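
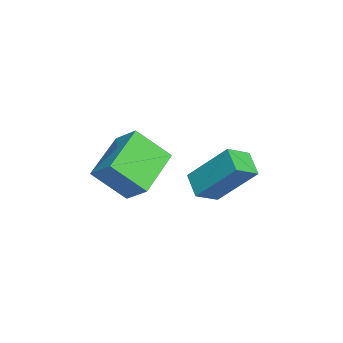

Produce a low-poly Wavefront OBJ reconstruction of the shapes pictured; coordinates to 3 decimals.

v 2.814 -1.225 -1.019
v 2.884 -2.389 0.105
v 1.091 -0.646 -0.313
v 1.161 -1.811 0.811
v 3.359 -0.489 -0.291
v 3.429 -1.654 0.833
v 1.636 0.089 0.415
v 1.706 -1.075 1.539
v 2.387 0.678 -0.034
v 2.658 1.99 1.437
v 1.809 1.328 -0.508
v 2.08 2.64 0.964
v 3.18 1.04 -0.504
v 3.451 2.352 0.968
v 2.602 1.69 -0.977
v 2.873 3.002 0.494
f 2 4 1
f 5 2 1
f 1 4 3
f 3 5 1
f 2 8 4
f 6 2 5
f 6 8 2
f 4 8 3
f 7 5 3
f 3 8 7
f 7 6 5
f 8 6 7
f 10 12 9
f 13 10 9
f 9 12 11
f 11 13 9
f 10 16 12
f 14 10 13
f 14 16 10
f 12 16 11
f 15 13 11
f 11 16 15
f 15 14 13
f 16 14 15



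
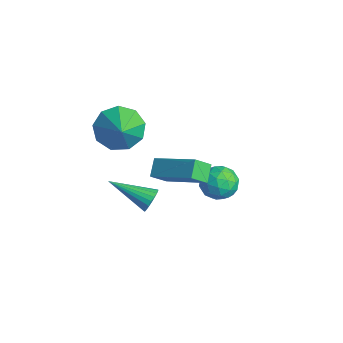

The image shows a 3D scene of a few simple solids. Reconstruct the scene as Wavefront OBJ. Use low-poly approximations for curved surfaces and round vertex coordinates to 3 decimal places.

v -0.174 -2.647 1.535
v 0.117 -2.644 2.024
v -1.426 -3.893 2.285
v -0.037 -2.468 2.058
v -0.216 -2.323 2.002
v -0.387 -2.234 1.864
v -0.522 -2.216 1.67
v -0.596 -2.272 1.452
v -0.597 -2.394 1.249
v -0.525 -2.559 1.094
v -0.393 -2.739 1.016
v -0.222 -2.903 1.028
v -0.043 -3.023 1.127
v 0.113 -3.078 1.297
v 0.22 -3.058 1.507
v 0.258 -2.967 1.723
v 0.222 -2.821 1.906
v -1.838 2.137 -0.592
v -1.252 1.675 -1.065
v -2.328 0.925 -0.015
v -1.742 0.463 -0.488
v -1.466 0.986 0.168
v -1.163 1.735 -0.189
v -2.417 0.865 -0.891
v -2.114 1.614 -1.248
v -1.61 0.889 -1.25
v -1.022 0.963 -0.595
v -2.558 1.637 -0.485
v -1.97 1.711 0.17
v -1.502 2.012 -0.88
v -2.078 0.588 -0.2
v -1.916 0.895 0.185
v -1.571 0.623 -0.093
v -1.45 2.048 -0.364
v -1.105 1.776 -0.642
v -1.231 1.371 0.083
v -2.475 0.824 -0.438
v -2.13 0.552 -0.716
v -2.009 1.977 -0.987
v -1.664 1.705 -1.265
v -2.349 1.229 -1.163
v -1.368 1.279 -1.266
v -1.656 0.566 -0.927
v -2.053 0.803 -1.164
v -1.875 1.243 -1.374
v -1.023 1.323 -0.881
v -1.311 0.61 -0.542
v -1.148 0.918 -0.156
v -0.97 1.358 -0.366
v -1.233 0.861 -0.99
v -2.269 1.99 -0.538
v -2.557 1.277 -0.199
v -2.61 1.242 -0.714
v -2.432 1.682 -0.924
v -1.924 2.034 -0.153
v -2.212 1.321 0.186
v -1.705 1.357 0.294
v -1.527 1.797 0.084
v -2.347 1.739 -0.09
v -0.305 -2.437 4.046
v 1.376 -1.559 4.994
v -0.314 -1.732 3.409
v 1.367 -0.854 4.357
v 0.213 -2.886 3.543
v 1.894 -2.008 4.491
v 0.204 -2.181 2.906
v 1.885 -1.303 3.854
v -4.08 -2.085 2.684
v -3.391 -1.989 1.845
v -2.88 -2.555 3.616
v -3.429 -1.345 2.219
v -3.771 -1.047 2.81
v -4.258 -1.235 3.343
v -4.661 -1.82 3.568
v -4.793 -2.529 3.379
v -4.591 -3.031 2.865
v -4.15 -3.089 2.267
v -3.676 -2.678 1.864
f 2 1 4
f 2 4 3
f 4 1 5
f 4 5 3
f 5 1 6
f 5 6 3
f 6 1 7
f 6 7 3
f 7 1 8
f 7 8 3
f 8 1 9
f 8 9 3
f 9 1 10
f 9 10 3
f 10 1 11
f 10 11 3
f 11 1 12
f 11 12 3
f 12 1 13
f 12 13 3
f 13 1 14
f 13 14 3
f 14 1 15
f 14 15 3
f 15 1 16
f 15 16 3
f 16 1 17
f 16 17 3
f 17 1 2
f 17 2 3
f 18 55 34
f 55 29 58
f 34 58 23
f 55 58 34
f 18 34 30
f 34 23 35
f 30 35 19
f 34 35 30
f 18 30 39
f 30 19 40
f 39 40 25
f 30 40 39
f 18 39 51
f 39 25 54
f 51 54 28
f 39 54 51
f 18 51 55
f 51 28 59
f 55 59 29
f 51 59 55
f 19 35 46
f 35 23 49
f 46 49 27
f 35 49 46
f 23 58 36
f 58 29 57
f 36 57 22
f 58 57 36
f 29 59 56
f 59 28 52
f 56 52 20
f 59 52 56
f 28 54 53
f 54 25 41
f 53 41 24
f 54 41 53
f 25 40 45
f 40 19 42
f 45 42 26
f 40 42 45
f 21 47 33
f 47 27 48
f 33 48 22
f 47 48 33
f 21 33 31
f 33 22 32
f 31 32 20
f 33 32 31
f 21 31 38
f 31 20 37
f 38 37 24
f 31 37 38
f 21 38 43
f 38 24 44
f 43 44 26
f 38 44 43
f 21 43 47
f 43 26 50
f 47 50 27
f 43 50 47
f 22 48 36
f 48 27 49
f 36 49 23
f 48 49 36
f 20 32 56
f 32 22 57
f 56 57 29
f 32 57 56
f 24 37 53
f 37 20 52
f 53 52 28
f 37 52 53
f 26 44 45
f 44 24 41
f 45 41 25
f 44 41 45
f 27 50 46
f 50 26 42
f 46 42 19
f 50 42 46
f 61 63 60
f 64 61 60
f 60 63 62
f 62 64 60
f 61 67 63
f 65 61 64
f 65 67 61
f 63 67 62
f 66 64 62
f 62 67 66
f 66 65 64
f 67 65 66
f 69 68 71
f 69 71 70
f 71 68 72
f 71 72 70
f 72 68 73
f 72 73 70
f 73 68 74
f 73 74 70
f 74 68 75
f 74 75 70
f 75 68 76
f 75 76 70
f 76 68 77
f 76 77 70
f 77 68 78
f 77 78 70
f 78 68 69
f 78 69 70



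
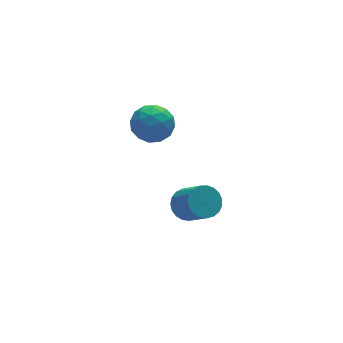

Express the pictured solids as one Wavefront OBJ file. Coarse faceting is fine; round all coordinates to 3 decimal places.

v 2.907 -2.444 -3.875
v 3.9 -2.374 -4.096
v 4.307 -3.767 -2.705
v 3.313 -3.836 -2.485
v 3.857 -2.082 -3.791
v 4.263 -3.475 -2.4
v 3.649 -1.853 -3.501
v 4.056 -3.246 -2.11
v 3.313 -1.726 -3.276
v 3.72 -3.119 -1.885
v 2.907 -1.723 -3.154
v 3.314 -3.116 -1.763
v 2.501 -1.844 -3.157
v 2.907 -3.237 -1.766
v 2.165 -2.07 -3.284
v 2.571 -3.462 -1.893
v 1.957 -2.359 -3.514
v 2.363 -3.752 -2.123
v 1.913 -2.664 -3.806
v 2.32 -4.057 -2.415
v 2.042 -2.93 -4.11
v 2.448 -4.323 -2.719
v 2.319 -3.112 -4.374
v 2.726 -4.505 -2.983
v 2.699 -3.179 -4.551
v 3.105 -4.572 -3.16
v 3.114 -3.118 -4.612
v 3.521 -4.511 -3.221
v 3.494 -2.941 -4.545
v 3.9 -4.334 -3.154
v 3.772 -2.678 -4.363
v 4.178 -4.071 -2.972
v 1.393 -0.496 2.727
v 2.076 -1.37 2.171
v 0.464 -1.91 3.809
v 1.147 -2.784 3.253
v 1.681 -1.988 4.04
v 2.255 -1.114 3.372
v 0.285 -2.166 2.608
v 0.859 -1.292 1.94
v 1.391 -2.402 2.097
v 2.253 -2.292 2.982
v 0.287 -0.988 2.998
v 1.149 -0.878 3.883
v 1.816 -0.809 2.354
v 0.724 -2.471 3.626
v 1.038 -2.003 4.089
v 1.439 -2.517 3.762
v 1.921 -0.659 3.06
v 2.322 -1.172 2.733
v 2.09 -1.535 3.832
v 0.218 -2.108 3.247
v 0.619 -2.621 2.92
v 1.101 -0.763 2.218
v 1.502 -1.277 1.891
v 0.45 -1.745 2.148
v 1.814 -1.93 1.984
v 1.269 -2.76 2.62
v 0.762 -2.397 2.241
v 1.099 -1.884 1.848
v 2.322 -1.865 2.504
v 1.776 -2.696 3.14
v 2.09 -2.228 3.603
v 2.427 -1.714 3.21
v 1.919 -2.471 2.461
v 0.764 -0.584 2.84
v 0.218 -1.415 3.476
v 0.113 -1.566 2.77
v 0.45 -1.052 2.377
v 1.271 -0.52 3.36
v 0.726 -1.35 3.996
v 1.441 -1.396 4.132
v 1.778 -0.883 3.739
v 0.621 -0.809 3.519
f 2 1 5
f 2 5 3
f 3 5 6
f 3 6 4
f 5 1 7
f 5 7 6
f 6 7 8
f 6 8 4
f 7 1 9
f 7 9 8
f 8 9 10
f 8 10 4
f 9 1 11
f 9 11 10
f 10 11 12
f 10 12 4
f 11 1 13
f 11 13 12
f 12 13 14
f 12 14 4
f 13 1 15
f 13 15 14
f 14 15 16
f 14 16 4
f 15 1 17
f 15 17 16
f 16 17 18
f 16 18 4
f 17 1 19
f 17 19 18
f 18 19 20
f 18 20 4
f 19 1 21
f 19 21 20
f 20 21 22
f 20 22 4
f 21 1 23
f 21 23 22
f 22 23 24
f 22 24 4
f 23 1 25
f 23 25 24
f 24 25 26
f 24 26 4
f 25 1 27
f 25 27 26
f 26 27 28
f 26 28 4
f 27 1 29
f 27 29 28
f 28 29 30
f 28 30 4
f 29 1 31
f 29 31 30
f 30 31 32
f 30 32 4
f 31 1 2
f 31 2 32
f 32 2 3
f 32 3 4
f 33 70 49
f 70 44 73
f 49 73 38
f 70 73 49
f 33 49 45
f 49 38 50
f 45 50 34
f 49 50 45
f 33 45 54
f 45 34 55
f 54 55 40
f 45 55 54
f 33 54 66
f 54 40 69
f 66 69 43
f 54 69 66
f 33 66 70
f 66 43 74
f 70 74 44
f 66 74 70
f 34 50 61
f 50 38 64
f 61 64 42
f 50 64 61
f 38 73 51
f 73 44 72
f 51 72 37
f 73 72 51
f 44 74 71
f 74 43 67
f 71 67 35
f 74 67 71
f 43 69 68
f 69 40 56
f 68 56 39
f 69 56 68
f 40 55 60
f 55 34 57
f 60 57 41
f 55 57 60
f 36 62 48
f 62 42 63
f 48 63 37
f 62 63 48
f 36 48 46
f 48 37 47
f 46 47 35
f 48 47 46
f 36 46 53
f 46 35 52
f 53 52 39
f 46 52 53
f 36 53 58
f 53 39 59
f 58 59 41
f 53 59 58
f 36 58 62
f 58 41 65
f 62 65 42
f 58 65 62
f 37 63 51
f 63 42 64
f 51 64 38
f 63 64 51
f 35 47 71
f 47 37 72
f 71 72 44
f 47 72 71
f 39 52 68
f 52 35 67
f 68 67 43
f 52 67 68
f 41 59 60
f 59 39 56
f 60 56 40
f 59 56 60
f 42 65 61
f 65 41 57
f 61 57 34
f 65 57 61



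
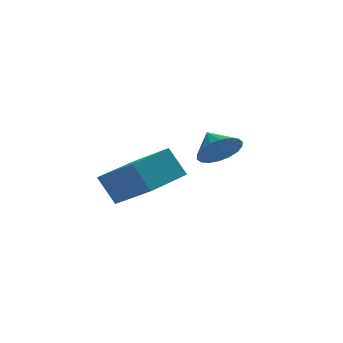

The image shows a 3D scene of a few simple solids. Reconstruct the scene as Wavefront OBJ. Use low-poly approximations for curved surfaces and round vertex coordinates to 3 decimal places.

v 3.379 0.889 -1.501
v 3.91 1.44 -2.079
v 3.141 1.811 -0.839
v 3.522 1.465 -2.255
v 3.105 1.377 -2.28
v 2.742 1.191 -2.152
v 2.505 0.945 -1.894
v 2.442 0.689 -1.559
v 2.564 0.472 -1.212
v 2.847 0.337 -0.922
v 3.236 0.312 -0.747
v 3.653 0.401 -0.721
v 4.016 0.586 -0.849
v 4.253 0.832 -1.107
v 4.316 1.088 -1.442
v 4.194 1.306 -1.789
v -0.302 -3.128 -1.785
v -0.838 -2.622 -0.619
v -1.237 -1.673 -2.847
v -1.774 -1.167 -1.68
v 1.334 -1.913 -1.56
v 0.797 -1.407 -0.393
v 0.398 -0.458 -2.621
v -0.138 0.048 -1.455
f 2 1 4
f 2 4 3
f 4 1 5
f 4 5 3
f 5 1 6
f 5 6 3
f 6 1 7
f 6 7 3
f 7 1 8
f 7 8 3
f 8 1 9
f 8 9 3
f 9 1 10
f 9 10 3
f 10 1 11
f 10 11 3
f 11 1 12
f 11 12 3
f 12 1 13
f 12 13 3
f 13 1 14
f 13 14 3
f 14 1 15
f 14 15 3
f 15 1 16
f 15 16 3
f 16 1 2
f 16 2 3
f 18 20 17
f 21 18 17
f 17 20 19
f 19 21 17
f 18 24 20
f 22 18 21
f 22 24 18
f 20 24 19
f 23 21 19
f 19 24 23
f 23 22 21
f 24 22 23



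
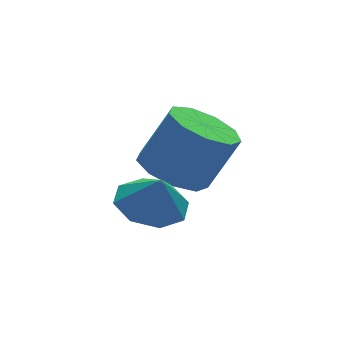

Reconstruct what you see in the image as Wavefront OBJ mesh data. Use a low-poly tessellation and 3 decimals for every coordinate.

v 0.461 2.802 -3.625
v 1.183 2.158 -4.083
v 2.081 2.035 -2.493
v 1.359 2.678 -2.035
v 1.393 2.856 -4.147
v 2.291 2.733 -2.558
v 1.167 3.529 -3.968
v 2.065 3.406 -2.378
v 0.611 3.861 -3.627
v 1.509 3.738 -2.038
v -0.016 3.698 -3.286
v 0.882 3.575 -1.696
v -0.419 3.115 -3.103
v 0.479 2.992 -1.514
v -0.411 2.386 -3.165
v 0.487 2.263 -1.575
v 0.005 1.851 -3.441
v 0.904 1.728 -1.851
v 0.635 1.761 -3.804
v 1.533 1.638 -2.214
v -1.02 1.018 -3.194
v -0.066 0.834 -3.381
v -0.88 0.722 -2.186
v -0.185 1.547 -3.156
v -0.794 1.951 -2.953
v -1.535 1.807 -2.891
v -1.975 1.201 -3.007
v -1.856 0.488 -3.233
v -1.247 0.085 -3.436
v -0.506 0.228 -3.497
f 2 1 5
f 2 5 3
f 3 5 6
f 3 6 4
f 5 1 7
f 5 7 6
f 6 7 8
f 6 8 4
f 7 1 9
f 7 9 8
f 8 9 10
f 8 10 4
f 9 1 11
f 9 11 10
f 10 11 12
f 10 12 4
f 11 1 13
f 11 13 12
f 12 13 14
f 12 14 4
f 13 1 15
f 13 15 14
f 14 15 16
f 14 16 4
f 15 1 17
f 15 17 16
f 16 17 18
f 16 18 4
f 17 1 19
f 17 19 18
f 18 19 20
f 18 20 4
f 19 1 2
f 19 2 20
f 20 2 3
f 20 3 4
f 22 21 24
f 22 24 23
f 24 21 25
f 24 25 23
f 25 21 26
f 25 26 23
f 26 21 27
f 26 27 23
f 27 21 28
f 27 28 23
f 28 21 29
f 28 29 23
f 29 21 30
f 29 30 23
f 30 21 22
f 30 22 23



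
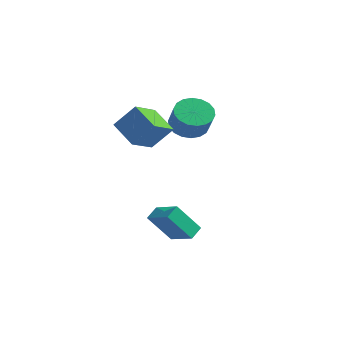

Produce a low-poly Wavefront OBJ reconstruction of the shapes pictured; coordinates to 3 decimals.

v -3.243 -0.704 0.641
v -3.017 -2.245 1.296
v -4.66 -0.535 1.527
v -4.434 -2.077 2.182
v -2.406 -0.063 1.858
v -2.18 -1.605 2.513
v -3.823 0.105 2.744
v -3.597 -1.436 3.399
v -1.559 -2.727 -2.961
v -0.13 -2.809 -2.45
v -1.671 -2.002 -2.532
v -0.242 -2.084 -2.021
v -0.958 -1.736 -4.479
v 0.471 -1.818 -3.968
v -1.07 -1.011 -4.05
v 0.359 -1.093 -3.539
v -2.817 1.402 1.74
v -2.115 2.109 1.522
v -1.301 1.645 2.642
v -2.003 0.938 2.86
v -2.39 2.325 1.812
v -1.576 1.862 2.932
v -2.749 2.359 2.087
v -1.935 1.895 3.207
v -3.122 2.202 2.293
v -2.308 1.739 3.413
v -3.435 1.888 2.39
v -2.621 1.424 3.51
v -3.625 1.477 2.358
v -2.811 1.013 3.478
v -3.655 1.051 2.204
v -2.841 0.587 3.324
v -3.519 0.695 1.958
v -2.705 0.231 3.078
v -3.244 0.478 1.668
v -2.43 0.015 2.788
v -2.885 0.445 1.393
v -2.071 -0.019 2.513
v -2.512 0.601 1.187
v -1.698 0.138 2.307
v -2.199 0.916 1.09
v -1.385 0.452 2.21
v -2.009 1.327 1.122
v -1.195 0.863 2.242
v -1.979 1.753 1.276
v -1.165 1.289 2.396
f 2 4 1
f 5 2 1
f 1 4 3
f 3 5 1
f 2 8 4
f 6 2 5
f 6 8 2
f 4 8 3
f 7 5 3
f 3 8 7
f 7 6 5
f 8 6 7
f 10 12 9
f 13 10 9
f 9 12 11
f 11 13 9
f 10 16 12
f 14 10 13
f 14 16 10
f 12 16 11
f 15 13 11
f 11 16 15
f 15 14 13
f 16 14 15
f 18 17 21
f 18 21 19
f 19 21 22
f 19 22 20
f 21 17 23
f 21 23 22
f 22 23 24
f 22 24 20
f 23 17 25
f 23 25 24
f 24 25 26
f 24 26 20
f 25 17 27
f 25 27 26
f 26 27 28
f 26 28 20
f 27 17 29
f 27 29 28
f 28 29 30
f 28 30 20
f 29 17 31
f 29 31 30
f 30 31 32
f 30 32 20
f 31 17 33
f 31 33 32
f 32 33 34
f 32 34 20
f 33 17 35
f 33 35 34
f 34 35 36
f 34 36 20
f 35 17 37
f 35 37 36
f 36 37 38
f 36 38 20
f 37 17 39
f 37 39 38
f 38 39 40
f 38 40 20
f 39 17 41
f 39 41 40
f 40 41 42
f 40 42 20
f 41 17 43
f 41 43 42
f 42 43 44
f 42 44 20
f 43 17 45
f 43 45 44
f 44 45 46
f 44 46 20
f 45 17 18
f 45 18 46
f 46 18 19
f 46 19 20



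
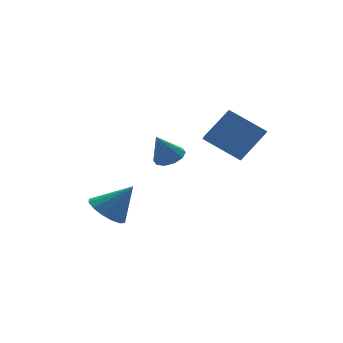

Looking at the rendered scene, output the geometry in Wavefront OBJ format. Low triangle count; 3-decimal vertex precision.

v -1.151 -2.646 2.725
v 0.195 -2.466 3.952
v -0.792 -1.922 2.226
v 0.553 -1.742 3.453
v -0.013 -3.938 1.667
v 1.332 -3.758 2.894
v 0.345 -3.214 1.168
v 1.691 -3.034 2.395
v -1.77 -0.751 0.922
v -1.248 -0.262 1.179
v -2.43 -0.749 2.258
v -1.605 -0.014 1.002
v -2.025 -0.047 0.794
v -2.347 -0.35 0.635
v -2.449 -0.806 0.586
v -2.291 -1.241 0.665
v -1.934 -1.489 0.843
v -1.514 -1.456 1.05
v -1.192 -1.153 1.209
v -1.09 -0.697 1.259
v -3.918 1.098 -2.722
v -3.379 0.428 -3.325
v -2.822 0.662 -1.258
v -3.12 0.903 -3.377
v -3.075 1.43 -3.254
v -3.256 1.869 -2.988
v -3.614 2.101 -2.651
v -4.053 2.064 -2.333
v -4.456 1.768 -2.12
v -4.715 1.293 -2.068
v -4.76 0.766 -2.191
v -4.58 0.328 -2.457
v -4.222 0.096 -2.793
v -3.782 0.132 -3.111
f 2 4 1
f 5 2 1
f 1 4 3
f 3 5 1
f 2 8 4
f 6 2 5
f 6 8 2
f 4 8 3
f 7 5 3
f 3 8 7
f 7 6 5
f 8 6 7
f 10 9 12
f 10 12 11
f 12 9 13
f 12 13 11
f 13 9 14
f 13 14 11
f 14 9 15
f 14 15 11
f 15 9 16
f 15 16 11
f 16 9 17
f 16 17 11
f 17 9 18
f 17 18 11
f 18 9 19
f 18 19 11
f 19 9 20
f 19 20 11
f 20 9 10
f 20 10 11
f 22 21 24
f 22 24 23
f 24 21 25
f 24 25 23
f 25 21 26
f 25 26 23
f 26 21 27
f 26 27 23
f 27 21 28
f 27 28 23
f 28 21 29
f 28 29 23
f 29 21 30
f 29 30 23
f 30 21 31
f 30 31 23
f 31 21 32
f 31 32 23
f 32 21 33
f 32 33 23
f 33 21 34
f 33 34 23
f 34 21 22
f 34 22 23



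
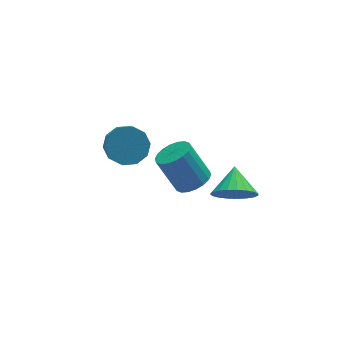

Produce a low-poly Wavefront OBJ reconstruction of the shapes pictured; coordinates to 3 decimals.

v 0.917 0.212 -2.61
v 1.671 0.729 -2.514
v 0.938 1.486 -0.815
v 0.183 0.968 -0.91
v 1.422 0.972 -2.73
v 0.688 1.728 -1.03
v 1.072 1.063 -2.922
v 0.338 1.82 -1.222
v 0.691 0.987 -3.052
v -0.042 1.743 -1.352
v 0.355 0.756 -3.094
v -0.378 1.513 -1.394
v 0.131 0.418 -3.041
v -0.603 1.174 -1.341
v 0.062 0.039 -2.902
v -0.672 0.795 -1.202
v 0.162 -0.306 -2.705
v -0.571 0.451 -1.006
v 0.412 -0.548 -2.49
v -0.322 0.208 -0.79
v 0.762 -0.64 -2.298
v 0.028 0.117 -0.598
v 1.142 -0.563 -2.168
v 0.409 0.193 -0.468
v 1.478 -0.333 -2.126
v 0.745 0.424 -0.426
v 1.703 0.006 -2.179
v 0.969 0.762 -0.479
v 1.772 0.385 -2.318
v 1.038 1.141 -0.618
v 1.934 -2.378 -1.255
v 2.862 -2.401 -1.807
v 2.386 -1.162 -0.545
v 2.602 -2.149 -2.073
v 2.226 -1.937 -2.197
v 1.8 -1.801 -2.158
v 1.397 -1.765 -1.964
v 1.087 -1.835 -1.647
v 0.923 -1.999 -1.262
v 0.934 -2.229 -0.876
v 1.118 -2.484 -0.556
v 1.444 -2.721 -0.357
v 1.854 -2.899 -0.313
v 2.278 -2.987 -0.432
v 2.642 -2.97 -0.693
v 2.884 -2.85 -1.052
v 2.962 -2.649 -1.446
v -1.157 3.909 -2.87
v -0.392 3.312 -3.321
v -0.538 2.475 -2.461
v -1.303 3.071 -2.01
v -0.105 3.714 -2.881
v -0.251 2.877 -2.021
v -0.22 4.191 -2.437
v -0.366 3.353 -1.577
v -0.693 4.559 -2.159
v -0.839 3.722 -1.298
v -1.343 4.68 -2.152
v -1.489 3.842 -1.291
v -1.922 4.505 -2.419
v -2.068 3.668 -1.559
v -2.209 4.103 -2.859
v -2.355 3.266 -1.999
v -2.094 3.627 -3.303
v -2.24 2.789 -2.443
v -1.621 3.258 -3.582
v -1.767 2.421 -2.721
v -0.971 3.138 -3.589
v -1.117 2.3 -2.728
f 2 1 5
f 2 5 3
f 3 5 6
f 3 6 4
f 5 1 7
f 5 7 6
f 6 7 8
f 6 8 4
f 7 1 9
f 7 9 8
f 8 9 10
f 8 10 4
f 9 1 11
f 9 11 10
f 10 11 12
f 10 12 4
f 11 1 13
f 11 13 12
f 12 13 14
f 12 14 4
f 13 1 15
f 13 15 14
f 14 15 16
f 14 16 4
f 15 1 17
f 15 17 16
f 16 17 18
f 16 18 4
f 17 1 19
f 17 19 18
f 18 19 20
f 18 20 4
f 19 1 21
f 19 21 20
f 20 21 22
f 20 22 4
f 21 1 23
f 21 23 22
f 22 23 24
f 22 24 4
f 23 1 25
f 23 25 24
f 24 25 26
f 24 26 4
f 25 1 27
f 25 27 26
f 26 27 28
f 26 28 4
f 27 1 29
f 27 29 28
f 28 29 30
f 28 30 4
f 29 1 2
f 29 2 30
f 30 2 3
f 30 3 4
f 32 31 34
f 32 34 33
f 34 31 35
f 34 35 33
f 35 31 36
f 35 36 33
f 36 31 37
f 36 37 33
f 37 31 38
f 37 38 33
f 38 31 39
f 38 39 33
f 39 31 40
f 39 40 33
f 40 31 41
f 40 41 33
f 41 31 42
f 41 42 33
f 42 31 43
f 42 43 33
f 43 31 44
f 43 44 33
f 44 31 45
f 44 45 33
f 45 31 46
f 45 46 33
f 46 31 47
f 46 47 33
f 47 31 32
f 47 32 33
f 49 48 52
f 49 52 50
f 50 52 53
f 50 53 51
f 52 48 54
f 52 54 53
f 53 54 55
f 53 55 51
f 54 48 56
f 54 56 55
f 55 56 57
f 55 57 51
f 56 48 58
f 56 58 57
f 57 58 59
f 57 59 51
f 58 48 60
f 58 60 59
f 59 60 61
f 59 61 51
f 60 48 62
f 60 62 61
f 61 62 63
f 61 63 51
f 62 48 64
f 62 64 63
f 63 64 65
f 63 65 51
f 64 48 66
f 64 66 65
f 65 66 67
f 65 67 51
f 66 48 68
f 66 68 67
f 67 68 69
f 67 69 51
f 68 48 49
f 68 49 69
f 69 49 50
f 69 50 51



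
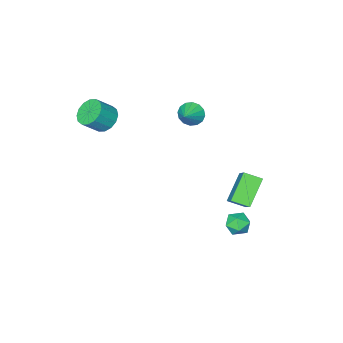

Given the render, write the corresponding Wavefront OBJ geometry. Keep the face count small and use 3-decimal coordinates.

v -3.045 2.425 -2.89
v -2.516 2.462 -2.426
v -3.264 1.358 -2.554
v -2.735 1.395 -2.09
v -3.318 1.779 -1.992
v -3.182 2.438 -2.199
v -2.598 1.382 -2.781
v -2.462 2.041 -2.988
v -2.24 1.817 -2.359
v -2.685 2.063 -1.871
v -3.095 1.757 -3.109
v -3.54 2.003 -2.621
v -2.765 -1.545 3.331
v -2.376 -1.649 2.783
v -1.955 -1.035 3.809
v -2.536 -1.34 2.724
v -2.757 -1.087 2.829
v -2.98 -0.957 3.067
v -3.146 -0.984 3.377
v -3.209 -1.161 3.674
v -3.154 -1.442 3.879
v -2.994 -1.75 3.938
v -2.773 -2.003 3.834
v -2.55 -2.134 3.595
v -2.384 -2.107 3.285
v -2.321 -1.929 2.988
v 0.704 -3.561 3.348
v 1.14 -3.011 3.007
v 1.952 -3.169 3.792
v 1.516 -3.719 4.132
v 0.916 -2.814 3.279
v 1.728 -2.972 4.063
v 0.636 -2.816 3.569
v 1.448 -2.974 4.353
v 0.373 -3.018 3.8
v 1.185 -3.176 4.584
v 0.199 -3.366 3.91
v 1.011 -3.524 4.694
v 0.161 -3.766 3.869
v 0.973 -3.924 4.653
v 0.268 -4.111 3.688
v 1.08 -4.269 4.473
v 0.492 -4.308 3.417
v 1.304 -4.466 4.201
v 0.772 -4.306 3.127
v 1.584 -4.464 3.911
v 1.035 -4.104 2.896
v 1.847 -4.262 3.68
v 1.209 -3.756 2.786
v 2.021 -3.914 3.57
v 1.247 -3.356 2.827
v 2.059 -3.514 3.611
v -3.906 0.705 -0.109
v -3.126 1.966 1.187
v -4.495 1.374 -0.407
v -3.715 2.636 0.89
v -2.785 1.184 -1.25
v -2.005 2.446 0.047
v -3.374 1.854 -1.547
v -2.594 3.115 -0.251
f 1 12 6
f 1 6 2
f 1 2 8
f 1 8 11
f 1 11 12
f 2 6 10
f 6 12 5
f 12 11 3
f 11 8 7
f 8 2 9
f 4 10 5
f 4 5 3
f 4 3 7
f 4 7 9
f 4 9 10
f 5 10 6
f 3 5 12
f 7 3 11
f 9 7 8
f 10 9 2
f 14 13 16
f 14 16 15
f 16 13 17
f 16 17 15
f 17 13 18
f 17 18 15
f 18 13 19
f 18 19 15
f 19 13 20
f 19 20 15
f 20 13 21
f 20 21 15
f 21 13 22
f 21 22 15
f 22 13 23
f 22 23 15
f 23 13 24
f 23 24 15
f 24 13 25
f 24 25 15
f 25 13 26
f 25 26 15
f 26 13 14
f 26 14 15
f 28 27 31
f 28 31 29
f 29 31 32
f 29 32 30
f 31 27 33
f 31 33 32
f 32 33 34
f 32 34 30
f 33 27 35
f 33 35 34
f 34 35 36
f 34 36 30
f 35 27 37
f 35 37 36
f 36 37 38
f 36 38 30
f 37 27 39
f 37 39 38
f 38 39 40
f 38 40 30
f 39 27 41
f 39 41 40
f 40 41 42
f 40 42 30
f 41 27 43
f 41 43 42
f 42 43 44
f 42 44 30
f 43 27 45
f 43 45 44
f 44 45 46
f 44 46 30
f 45 27 47
f 45 47 46
f 46 47 48
f 46 48 30
f 47 27 49
f 47 49 48
f 48 49 50
f 48 50 30
f 49 27 51
f 49 51 50
f 50 51 52
f 50 52 30
f 51 27 28
f 51 28 52
f 52 28 29
f 52 29 30
f 54 56 53
f 57 54 53
f 53 56 55
f 55 57 53
f 54 60 56
f 58 54 57
f 58 60 54
f 56 60 55
f 59 57 55
f 55 60 59
f 59 58 57
f 60 58 59



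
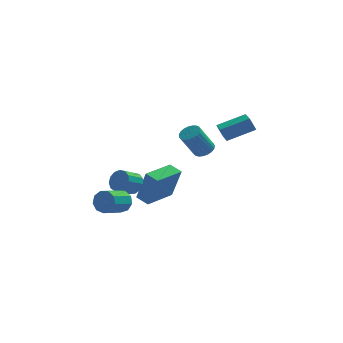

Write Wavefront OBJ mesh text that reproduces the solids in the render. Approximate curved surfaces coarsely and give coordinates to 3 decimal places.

v 1.537 -1.119 0.566
v 2.076 -1.459 0.772
v 1.242 -1.841 2.321
v 0.703 -1.501 2.114
v 2.131 -1.202 0.865
v 1.297 -1.584 2.413
v 2.083 -0.931 0.906
v 1.249 -1.313 2.455
v 1.94 -0.692 0.888
v 1.106 -1.074 2.437
v 1.728 -0.527 0.815
v 0.894 -0.909 2.363
v 1.483 -0.464 0.698
v 0.649 -0.847 2.247
v 1.247 -0.515 0.559
v 0.413 -0.897 2.107
v 1.061 -0.67 0.42
v 0.228 -1.052 1.969
v 0.958 -0.902 0.307
v 0.124 -1.285 1.856
v 0.955 -1.172 0.239
v 0.121 -1.555 1.788
v 1.052 -1.433 0.227
v 0.218 -1.815 1.776
v 1.233 -1.64 0.273
v 0.399 -2.022 1.822
v 1.467 -1.756 0.371
v 0.633 -2.138 1.919
v 1.713 -1.762 0.501
v 0.879 -2.144 2.05
v 1.928 -1.657 0.643
v 1.094 -2.039 2.192
v -2.41 -0.497 -2.417
v -1.876 -1.008 -2.202
v -2.696 -1.615 -1.608
v -3.23 -1.103 -1.823
v -1.881 -0.701 -1.896
v -2.701 -1.307 -1.302
v -2.055 -0.329 -1.755
v -2.874 -0.935 -1.161
v -2.34 -0.01 -1.824
v -3.16 -0.616 -1.23
v -2.649 0.154 -2.082
v -3.468 -0.452 -1.488
v -2.881 0.112 -2.446
v -3.701 -0.494 -1.852
v -2.964 -0.124 -2.801
v -3.784 -0.73 -2.207
v -2.871 -0.478 -3.034
v -3.691 -1.084 -2.44
v -2.632 -0.838 -3.071
v -3.451 -1.444 -2.477
v -2.322 -1.09 -2.9
v -3.142 -1.696 -2.306
v -2.04 -1.153 -2.577
v -2.86 -1.759 -1.983
v -1.572 0.209 -4.544
v -1.031 -0.124 -2.448
v -2.206 0.822 -4.283
v -1.665 0.49 -2.187
v -0.115 1.77 -4.673
v 0.426 1.438 -2.577
v -0.749 2.384 -4.412
v -0.208 2.051 -2.316
v 3.012 1.444 -0.118
v 2.642 1.573 0.714
v 2.887 2.694 -0.367
v 2.517 2.823 0.465
v 4.723 1.757 0.595
v 4.353 1.886 1.427
v 4.598 3.007 0.346
v 4.228 3.136 1.178
v -3.154 -2.621 -2.633
v -2.606 -2.828 -2.118
v -3.558 -3.887 -1.532
v -4.106 -3.679 -2.047
v -2.911 -2.441 -1.914
v -3.863 -3.5 -1.328
v -3.33 -2.138 -2.047
v -4.282 -3.196 -1.46
v -3.666 -2.06 -2.453
v -4.618 -3.119 -1.867
v -3.763 -2.245 -2.944
v -4.715 -3.304 -2.358
v -3.575 -2.606 -3.29
v -4.527 -3.665 -2.703
v -3.19 -2.973 -3.328
v -4.142 -4.032 -2.741
v -2.788 -3.176 -3.041
v -3.74 -4.234 -2.455
v -2.557 -3.118 -2.563
v -3.51 -4.177 -1.977
f 2 1 5
f 2 5 3
f 3 5 6
f 3 6 4
f 5 1 7
f 5 7 6
f 6 7 8
f 6 8 4
f 7 1 9
f 7 9 8
f 8 9 10
f 8 10 4
f 9 1 11
f 9 11 10
f 10 11 12
f 10 12 4
f 11 1 13
f 11 13 12
f 12 13 14
f 12 14 4
f 13 1 15
f 13 15 14
f 14 15 16
f 14 16 4
f 15 1 17
f 15 17 16
f 16 17 18
f 16 18 4
f 17 1 19
f 17 19 18
f 18 19 20
f 18 20 4
f 19 1 21
f 19 21 20
f 20 21 22
f 20 22 4
f 21 1 23
f 21 23 22
f 22 23 24
f 22 24 4
f 23 1 25
f 23 25 24
f 24 25 26
f 24 26 4
f 25 1 27
f 25 27 26
f 26 27 28
f 26 28 4
f 27 1 29
f 27 29 28
f 28 29 30
f 28 30 4
f 29 1 31
f 29 31 30
f 30 31 32
f 30 32 4
f 31 1 2
f 31 2 32
f 32 2 3
f 32 3 4
f 34 33 37
f 34 37 35
f 35 37 38
f 35 38 36
f 37 33 39
f 37 39 38
f 38 39 40
f 38 40 36
f 39 33 41
f 39 41 40
f 40 41 42
f 40 42 36
f 41 33 43
f 41 43 42
f 42 43 44
f 42 44 36
f 43 33 45
f 43 45 44
f 44 45 46
f 44 46 36
f 45 33 47
f 45 47 46
f 46 47 48
f 46 48 36
f 47 33 49
f 47 49 48
f 48 49 50
f 48 50 36
f 49 33 51
f 49 51 50
f 50 51 52
f 50 52 36
f 51 33 53
f 51 53 52
f 52 53 54
f 52 54 36
f 53 33 55
f 53 55 54
f 54 55 56
f 54 56 36
f 55 33 34
f 55 34 56
f 56 34 35
f 56 35 36
f 58 60 57
f 61 58 57
f 57 60 59
f 59 61 57
f 58 64 60
f 62 58 61
f 62 64 58
f 60 64 59
f 63 61 59
f 59 64 63
f 63 62 61
f 64 62 63
f 66 68 65
f 69 66 65
f 65 68 67
f 67 69 65
f 66 72 68
f 70 66 69
f 70 72 66
f 68 72 67
f 71 69 67
f 67 72 71
f 71 70 69
f 72 70 71
f 74 73 77
f 74 77 75
f 75 77 78
f 75 78 76
f 77 73 79
f 77 79 78
f 78 79 80
f 78 80 76
f 79 73 81
f 79 81 80
f 80 81 82
f 80 82 76
f 81 73 83
f 81 83 82
f 82 83 84
f 82 84 76
f 83 73 85
f 83 85 84
f 84 85 86
f 84 86 76
f 85 73 87
f 85 87 86
f 86 87 88
f 86 88 76
f 87 73 89
f 87 89 88
f 88 89 90
f 88 90 76
f 89 73 91
f 89 91 90
f 90 91 92
f 90 92 76
f 91 73 74
f 91 74 92
f 92 74 75
f 92 75 76



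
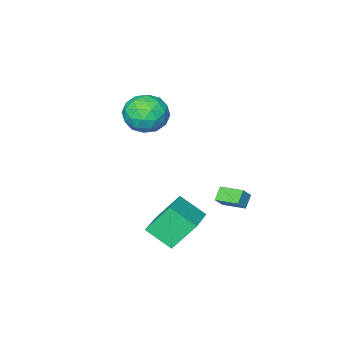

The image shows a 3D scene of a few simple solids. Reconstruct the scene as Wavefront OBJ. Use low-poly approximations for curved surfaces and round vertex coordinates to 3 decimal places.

v -2.64 2.024 -4.033
v -3.19 1.753 -3.473
v -3.04 3.205 -3.856
v -3.59 2.935 -3.296
v -2.07 2.125 -3.424
v -2.62 1.855 -2.864
v -2.47 3.307 -3.247
v -3.02 3.036 -2.687
v -1.317 -0.452 2.074
v -0.304 0.022 1.674
v -0.796 -2.162 1.366
v 0.217 -1.688 0.966
v 0.041 -1.812 2.134
v -0.281 -0.756 2.572
v -0.819 -1.384 0.468
v -1.141 -0.328 0.906
v 0.004 -0.554 0.681
v 0.535 -0.818 1.711
v -1.635 -1.322 1.329
v -1.104 -1.586 2.359
v -0.856 -0.065 1.936
v -0.244 -2.075 1.104
v -0.348 -2.148 1.791
v 0.248 -1.869 1.555
v -0.843 -0.522 2.464
v -0.247 -0.243 2.228
v -0.045 -1.322 2.499
v -0.853 -1.897 0.812
v -0.257 -1.618 0.576
v -1.348 -0.271 1.485
v -0.752 0.008 1.249
v -1.055 -0.818 0.541
v -0.08 -0.125 1.117
v 0.226 -1.13 0.701
v -0.382 -0.951 0.409
v -0.572 -0.33 0.666
v 0.232 -0.28 1.722
v 0.538 -1.285 1.306
v 0.435 -1.359 1.993
v 0.246 -0.737 2.25
v 0.413 -0.619 1.139
v -1.638 -0.855 1.734
v -1.332 -1.86 1.318
v -1.346 -1.403 0.79
v -1.535 -0.781 1.047
v -1.326 -1.01 2.339
v -1.02 -2.015 1.923
v -0.528 -1.81 2.374
v -0.718 -1.189 2.631
v -1.513 -1.521 1.901
v 0.505 0.937 -4.191
v -0.442 1.561 -2.767
v -0.107 2.099 -5.106
v -1.053 2.722 -3.682
v 2.093 2.178 -3.678
v 1.147 2.801 -2.254
v 1.482 3.339 -4.593
v 0.535 3.963 -3.169
f 2 4 1
f 5 2 1
f 1 4 3
f 3 5 1
f 2 8 4
f 6 2 5
f 6 8 2
f 4 8 3
f 7 5 3
f 3 8 7
f 7 6 5
f 8 6 7
f 9 46 25
f 46 20 49
f 25 49 14
f 46 49 25
f 9 25 21
f 25 14 26
f 21 26 10
f 25 26 21
f 9 21 30
f 21 10 31
f 30 31 16
f 21 31 30
f 9 30 42
f 30 16 45
f 42 45 19
f 30 45 42
f 9 42 46
f 42 19 50
f 46 50 20
f 42 50 46
f 10 26 37
f 26 14 40
f 37 40 18
f 26 40 37
f 14 49 27
f 49 20 48
f 27 48 13
f 49 48 27
f 20 50 47
f 50 19 43
f 47 43 11
f 50 43 47
f 19 45 44
f 45 16 32
f 44 32 15
f 45 32 44
f 16 31 36
f 31 10 33
f 36 33 17
f 31 33 36
f 12 38 24
f 38 18 39
f 24 39 13
f 38 39 24
f 12 24 22
f 24 13 23
f 22 23 11
f 24 23 22
f 12 22 29
f 22 11 28
f 29 28 15
f 22 28 29
f 12 29 34
f 29 15 35
f 34 35 17
f 29 35 34
f 12 34 38
f 34 17 41
f 38 41 18
f 34 41 38
f 13 39 27
f 39 18 40
f 27 40 14
f 39 40 27
f 11 23 47
f 23 13 48
f 47 48 20
f 23 48 47
f 15 28 44
f 28 11 43
f 44 43 19
f 28 43 44
f 17 35 36
f 35 15 32
f 36 32 16
f 35 32 36
f 18 41 37
f 41 17 33
f 37 33 10
f 41 33 37
f 52 54 51
f 55 52 51
f 51 54 53
f 53 55 51
f 52 58 54
f 56 52 55
f 56 58 52
f 54 58 53
f 57 55 53
f 53 58 57
f 57 56 55
f 58 56 57



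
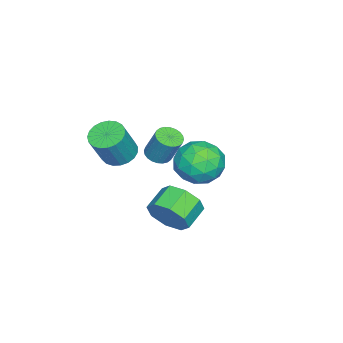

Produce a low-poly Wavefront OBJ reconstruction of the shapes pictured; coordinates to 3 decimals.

v 3.638 4.349 4.034
v 4.197 3.432 3.735
v 2.083 3.448 3.885
v 2.642 2.531 3.586
v 2.718 2.916 4.629
v 3.68 3.473 4.722
v 2.6 3.407 2.898
v 3.562 3.964 2.991
v 3.556 2.85 3.034
v 3.629 2.547 4.104
v 2.651 4.333 3.516
v 2.724 4.03 4.586
v 4.054 3.969 3.898
v 2.226 2.911 3.722
v 2.271 3.137 4.335
v 2.599 2.598 4.16
v 3.75 3.993 4.477
v 4.079 3.454 4.302
v 3.21 3.151 4.828
v 2.201 3.426 3.318
v 2.53 2.887 3.143
v 3.681 4.282 3.46
v 4.009 3.743 3.285
v 3.07 3.729 2.792
v 4.006 3.088 3.31
v 3.092 2.559 3.222
v 3.067 3.074 2.818
v 3.632 3.401 2.872
v 4.049 2.91 3.939
v 3.135 2.381 3.851
v 3.18 2.607 4.464
v 3.745 2.934 4.518
v 3.672 2.568 3.526
v 3.145 4.499 3.769
v 2.231 3.97 3.681
v 2.535 3.946 3.102
v 3.1 4.273 3.156
v 3.188 4.321 4.398
v 2.274 3.792 4.31
v 2.648 3.479 4.748
v 3.213 3.806 4.802
v 2.608 4.312 4.094
v -1.707 -0.105 0.319
v -1.255 0.275 0.072
v -1.021 0.884 1.433
v -1.473 0.505 1.681
v -1.459 0.417 0.043
v -1.225 1.026 1.405
v -1.7 0.479 0.057
v -1.467 1.088 1.418
v -1.943 0.452 0.11
v -1.709 1.062 1.472
v -2.149 0.341 0.196
v -1.916 0.95 1.557
v -2.288 0.162 0.3
v -2.055 0.771 1.661
v -2.339 -0.058 0.407
v -2.106 0.551 1.768
v -2.293 -0.285 0.5
v -2.06 0.324 1.862
v -2.159 -0.484 0.567
v -1.925 0.125 1.928
v -1.955 -0.626 0.595
v -1.721 -0.017 1.957
v -1.713 -0.688 0.582
v -1.48 -0.079 1.943
v -1.471 -0.662 0.528
v -1.237 -0.052 1.89
v -1.264 -0.55 0.443
v -1.031 0.059 1.804
v -1.125 -0.371 0.339
v -0.892 0.238 1.7
v -1.074 -0.151 0.232
v -0.841 0.458 1.593
v -1.12 0.076 0.138
v -0.887 0.685 1.5
v 2.602 -0.14 3.22
v 3.223 -0.46 2.851
v 3.979 -0.7 4.331
v 3.358 -0.38 4.7
v 3.305 -0.142 2.86
v 4.061 -0.383 4.341
v 3.266 0.176 2.932
v 4.022 -0.064 4.413
v 3.112 0.44 3.053
v 3.868 0.199 4.534
v 2.87 0.603 3.203
v 3.626 0.363 4.684
v 2.582 0.638 3.356
v 3.338 0.397 4.837
v 2.297 0.539 3.486
v 3.053 0.298 4.967
v 2.064 0.322 3.569
v 2.82 0.081 5.05
v 1.925 0.025 3.592
v 2.681 -0.216 5.073
v 1.903 -0.3 3.551
v 2.659 -0.541 5.031
v 2.001 -0.597 3.452
v 2.757 -0.838 4.933
v 2.204 -0.816 3.313
v 2.96 -1.056 4.794
v 2.475 -0.917 3.158
v 3.231 -1.158 4.639
v 2.768 -0.884 3.014
v 3.525 -1.125 4.494
v 3.033 -0.722 2.905
v 3.789 -0.963 4.386
v 1.807 1.627 -0.907
v 2.245 1.891 -0.024
v 1.13 2.156 0.45
v 0.693 1.893 -0.433
v 2.179 2.493 -0.517
v 1.065 2.759 -0.043
v 1.896 2.588 -1.238
v 0.781 2.854 -0.764
v 1.56 2.12 -1.765
v 0.446 2.386 -1.291
v 1.37 1.364 -1.79
v 0.255 1.629 -1.316
v 1.435 0.761 -1.297
v 0.321 1.027 -0.823
v 1.719 0.666 -0.576
v 0.604 0.932 -0.102
v 2.054 1.134 -0.049
v 0.94 1.4 0.425
f 1 38 17
f 38 12 41
f 17 41 6
f 38 41 17
f 1 17 13
f 17 6 18
f 13 18 2
f 17 18 13
f 1 13 22
f 13 2 23
f 22 23 8
f 13 23 22
f 1 22 34
f 22 8 37
f 34 37 11
f 22 37 34
f 1 34 38
f 34 11 42
f 38 42 12
f 34 42 38
f 2 18 29
f 18 6 32
f 29 32 10
f 18 32 29
f 6 41 19
f 41 12 40
f 19 40 5
f 41 40 19
f 12 42 39
f 42 11 35
f 39 35 3
f 42 35 39
f 11 37 36
f 37 8 24
f 36 24 7
f 37 24 36
f 8 23 28
f 23 2 25
f 28 25 9
f 23 25 28
f 4 30 16
f 30 10 31
f 16 31 5
f 30 31 16
f 4 16 14
f 16 5 15
f 14 15 3
f 16 15 14
f 4 14 21
f 14 3 20
f 21 20 7
f 14 20 21
f 4 21 26
f 21 7 27
f 26 27 9
f 21 27 26
f 4 26 30
f 26 9 33
f 30 33 10
f 26 33 30
f 5 31 19
f 31 10 32
f 19 32 6
f 31 32 19
f 3 15 39
f 15 5 40
f 39 40 12
f 15 40 39
f 7 20 36
f 20 3 35
f 36 35 11
f 20 35 36
f 9 27 28
f 27 7 24
f 28 24 8
f 27 24 28
f 10 33 29
f 33 9 25
f 29 25 2
f 33 25 29
f 44 43 47
f 44 47 45
f 45 47 48
f 45 48 46
f 47 43 49
f 47 49 48
f 48 49 50
f 48 50 46
f 49 43 51
f 49 51 50
f 50 51 52
f 50 52 46
f 51 43 53
f 51 53 52
f 52 53 54
f 52 54 46
f 53 43 55
f 53 55 54
f 54 55 56
f 54 56 46
f 55 43 57
f 55 57 56
f 56 57 58
f 56 58 46
f 57 43 59
f 57 59 58
f 58 59 60
f 58 60 46
f 59 43 61
f 59 61 60
f 60 61 62
f 60 62 46
f 61 43 63
f 61 63 62
f 62 63 64
f 62 64 46
f 63 43 65
f 63 65 64
f 64 65 66
f 64 66 46
f 65 43 67
f 65 67 66
f 66 67 68
f 66 68 46
f 67 43 69
f 67 69 68
f 68 69 70
f 68 70 46
f 69 43 71
f 69 71 70
f 70 71 72
f 70 72 46
f 71 43 73
f 71 73 72
f 72 73 74
f 72 74 46
f 73 43 75
f 73 75 74
f 74 75 76
f 74 76 46
f 75 43 44
f 75 44 76
f 76 44 45
f 76 45 46
f 78 77 81
f 78 81 79
f 79 81 82
f 79 82 80
f 81 77 83
f 81 83 82
f 82 83 84
f 82 84 80
f 83 77 85
f 83 85 84
f 84 85 86
f 84 86 80
f 85 77 87
f 85 87 86
f 86 87 88
f 86 88 80
f 87 77 89
f 87 89 88
f 88 89 90
f 88 90 80
f 89 77 91
f 89 91 90
f 90 91 92
f 90 92 80
f 91 77 93
f 91 93 92
f 92 93 94
f 92 94 80
f 93 77 95
f 93 95 94
f 94 95 96
f 94 96 80
f 95 77 97
f 95 97 96
f 96 97 98
f 96 98 80
f 97 77 99
f 97 99 98
f 98 99 100
f 98 100 80
f 99 77 101
f 99 101 100
f 100 101 102
f 100 102 80
f 101 77 103
f 101 103 102
f 102 103 104
f 102 104 80
f 103 77 105
f 103 105 104
f 104 105 106
f 104 106 80
f 105 77 107
f 105 107 106
f 106 107 108
f 106 108 80
f 107 77 78
f 107 78 108
f 108 78 79
f 108 79 80
f 110 109 113
f 110 113 111
f 111 113 114
f 111 114 112
f 113 109 115
f 113 115 114
f 114 115 116
f 114 116 112
f 115 109 117
f 115 117 116
f 116 117 118
f 116 118 112
f 117 109 119
f 117 119 118
f 118 119 120
f 118 120 112
f 119 109 121
f 119 121 120
f 120 121 122
f 120 122 112
f 121 109 123
f 121 123 122
f 122 123 124
f 122 124 112
f 123 109 125
f 123 125 124
f 124 125 126
f 124 126 112
f 125 109 110
f 125 110 126
f 126 110 111
f 126 111 112



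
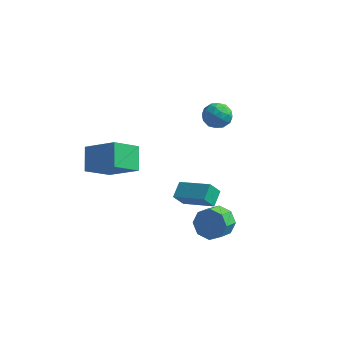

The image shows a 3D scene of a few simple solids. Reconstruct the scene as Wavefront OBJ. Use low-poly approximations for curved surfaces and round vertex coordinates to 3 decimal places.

v -0.139 -0.74 -1.361
v -0.182 0.131 -0.892
v -1.935 -0.462 -2.04
v -1.978 0.409 -1.571
v 0.218 -0.309 -2.129
v 0.175 0.562 -1.66
v -1.578 -0.031 -2.808
v -1.621 0.84 -2.339
v -4.824 -4.322 2.048
v -3.191 -4.441 3.05
v -5.295 -3.317 2.935
v -3.661 -3.437 3.937
v -4.119 -3.103 1.043
v -2.485 -3.223 2.045
v -4.589 -2.099 1.93
v -2.956 -2.218 2.932
v 0.703 -0.847 -2.661
v 1.219 -0.555 -1.958
v 1.113 -1.481 -1.496
v 0.597 -1.773 -2.199
v 0.534 -0.428 -1.86
v 0.428 -1.353 -1.398
v -0.053 -0.546 -2.232
v -0.159 -1.472 -1.769
v -0.196 -0.841 -2.855
v -0.302 -1.766 -2.392
v 0.187 -1.139 -3.364
v 0.081 -2.065 -2.902
v 0.872 -1.267 -3.462
v 0.766 -2.192 -3
v 1.459 -1.148 -3.091
v 1.353 -2.074 -2.628
v 1.602 -0.854 -2.468
v 1.496 -1.779 -2.005
v -1.518 3.692 2.102
v -0.814 3.543 2.517
v -1.346 2.557 1.403
v -0.642 2.408 1.818
v -1.374 2.36 2.209
v -1.48 3.062 2.641
v -0.68 3.038 1.279
v -0.786 3.74 1.711
v -0.297 3.139 2.009
v -0.725 2.72 2.584
v -1.435 3.38 1.336
v -1.863 2.961 1.911
v -1.181 3.717 2.371
v -0.979 2.383 1.549
v -1.409 2.355 1.779
v -0.995 2.267 2.023
v -1.572 3.434 2.444
v -1.159 3.347 2.688
v -1.488 2.652 2.507
v -1.001 2.753 1.232
v -0.588 2.666 1.476
v -1.165 3.833 1.897
v -0.751 3.745 2.141
v -0.672 3.448 1.413
v -0.463 3.392 2.316
v -0.362 2.725 1.905
v -0.384 3.095 1.588
v -0.447 3.508 1.842
v -0.715 3.146 2.654
v -0.614 2.478 2.243
v -1.044 2.451 2.473
v -1.106 2.863 2.727
v -0.411 2.908 2.355
v -1.546 3.622 1.677
v -1.445 2.954 1.266
v -1.054 3.237 1.193
v -1.116 3.649 1.447
v -1.798 3.375 2.015
v -1.697 2.708 1.604
v -1.713 2.592 2.078
v -1.776 3.005 2.332
v -1.749 3.192 1.565
f 2 4 1
f 5 2 1
f 1 4 3
f 3 5 1
f 2 8 4
f 6 2 5
f 6 8 2
f 4 8 3
f 7 5 3
f 3 8 7
f 7 6 5
f 8 6 7
f 10 12 9
f 13 10 9
f 9 12 11
f 11 13 9
f 10 16 12
f 14 10 13
f 14 16 10
f 12 16 11
f 15 13 11
f 11 16 15
f 15 14 13
f 16 14 15
f 18 17 21
f 18 21 19
f 19 21 22
f 19 22 20
f 21 17 23
f 21 23 22
f 22 23 24
f 22 24 20
f 23 17 25
f 23 25 24
f 24 25 26
f 24 26 20
f 25 17 27
f 25 27 26
f 26 27 28
f 26 28 20
f 27 17 29
f 27 29 28
f 28 29 30
f 28 30 20
f 29 17 31
f 29 31 30
f 30 31 32
f 30 32 20
f 31 17 33
f 31 33 32
f 32 33 34
f 32 34 20
f 33 17 18
f 33 18 34
f 34 18 19
f 34 19 20
f 35 72 51
f 72 46 75
f 51 75 40
f 72 75 51
f 35 51 47
f 51 40 52
f 47 52 36
f 51 52 47
f 35 47 56
f 47 36 57
f 56 57 42
f 47 57 56
f 35 56 68
f 56 42 71
f 68 71 45
f 56 71 68
f 35 68 72
f 68 45 76
f 72 76 46
f 68 76 72
f 36 52 63
f 52 40 66
f 63 66 44
f 52 66 63
f 40 75 53
f 75 46 74
f 53 74 39
f 75 74 53
f 46 76 73
f 76 45 69
f 73 69 37
f 76 69 73
f 45 71 70
f 71 42 58
f 70 58 41
f 71 58 70
f 42 57 62
f 57 36 59
f 62 59 43
f 57 59 62
f 38 64 50
f 64 44 65
f 50 65 39
f 64 65 50
f 38 50 48
f 50 39 49
f 48 49 37
f 50 49 48
f 38 48 55
f 48 37 54
f 55 54 41
f 48 54 55
f 38 55 60
f 55 41 61
f 60 61 43
f 55 61 60
f 38 60 64
f 60 43 67
f 64 67 44
f 60 67 64
f 39 65 53
f 65 44 66
f 53 66 40
f 65 66 53
f 37 49 73
f 49 39 74
f 73 74 46
f 49 74 73
f 41 54 70
f 54 37 69
f 70 69 45
f 54 69 70
f 43 61 62
f 61 41 58
f 62 58 42
f 61 58 62
f 44 67 63
f 67 43 59
f 63 59 36
f 67 59 63



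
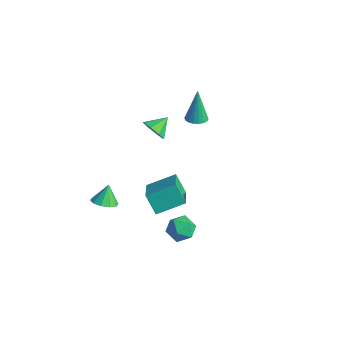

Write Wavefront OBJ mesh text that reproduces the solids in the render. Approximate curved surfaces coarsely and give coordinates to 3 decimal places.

v -1.034 2.986 0.108
v -0.69 2.462 0.282
v -1.406 3.394 2.072
v -0.491 2.672 0.276
v -0.399 2.943 0.237
v -0.433 3.223 0.172
v -0.586 3.456 0.095
v -0.828 3.596 0.02
v -1.111 3.615 -0.037
v -1.378 3.509 -0.066
v -1.578 3.3 -0.06
v -1.67 3.028 -0.021
v -1.636 2.748 0.044
v -1.483 2.515 0.121
v -1.241 2.376 0.196
v -0.958 2.357 0.253
v 3.668 -1.633 -2.226
v 4.066 -1.838 -2.975
v 2.414 -1.882 -2.825
v 2.812 -2.087 -3.574
v 2.889 -2.612 -2.88
v 3.664 -2.458 -2.511
v 2.816 -1.262 -3.289
v 3.591 -1.108 -2.92
v 3.539 -1.609 -3.632
v 3.584 -2.443 -3.38
v 2.896 -1.277 -2.42
v 2.941 -2.111 -2.168
v 2.135 -3.232 1.155
v 3.391 -4.348 2.164
v 2.864 -1.876 1.749
v 4.12 -2.992 2.758
v 2.92 -3.228 0.182
v 4.176 -4.344 1.191
v 3.649 -1.872 0.776
v 4.905 -2.988 1.785
v 0.714 -1.545 3.592
v 0.917 -1.885 4.253
v 0.726 -0.575 4.088
v 1.383 -1.725 3.929
v 1.457 -1.46 3.408
v 1.096 -1.245 2.995
v 0.511 -1.205 2.932
v 0.046 -1.365 3.255
v -0.029 -1.63 3.776
v 0.332 -1.846 4.189
v -1.882 -2.875 -4.176
v -1.182 -3.069 -3.893
v -2.138 -2.325 -3.164
v -1.14 -2.643 -4.114
v -1.381 -2.305 -4.359
v -1.814 -2.185 -4.533
v -2.273 -2.328 -4.572
v -2.582 -2.68 -4.459
v -2.624 -3.107 -4.238
v -2.382 -3.444 -3.994
v -1.949 -3.565 -3.819
v -1.491 -3.421 -3.781
f 2 1 4
f 2 4 3
f 4 1 5
f 4 5 3
f 5 1 6
f 5 6 3
f 6 1 7
f 6 7 3
f 7 1 8
f 7 8 3
f 8 1 9
f 8 9 3
f 9 1 10
f 9 10 3
f 10 1 11
f 10 11 3
f 11 1 12
f 11 12 3
f 12 1 13
f 12 13 3
f 13 1 14
f 13 14 3
f 14 1 15
f 14 15 3
f 15 1 16
f 15 16 3
f 16 1 2
f 16 2 3
f 17 28 22
f 17 22 18
f 17 18 24
f 17 24 27
f 17 27 28
f 18 22 26
f 22 28 21
f 28 27 19
f 27 24 23
f 24 18 25
f 20 26 21
f 20 21 19
f 20 19 23
f 20 23 25
f 20 25 26
f 21 26 22
f 19 21 28
f 23 19 27
f 25 23 24
f 26 25 18
f 30 32 29
f 33 30 29
f 29 32 31
f 31 33 29
f 30 36 32
f 34 30 33
f 34 36 30
f 32 36 31
f 35 33 31
f 31 36 35
f 35 34 33
f 36 34 35
f 38 37 40
f 38 40 39
f 40 37 41
f 40 41 39
f 41 37 42
f 41 42 39
f 42 37 43
f 42 43 39
f 43 37 44
f 43 44 39
f 44 37 45
f 44 45 39
f 45 37 46
f 45 46 39
f 46 37 38
f 46 38 39
f 48 47 50
f 48 50 49
f 50 47 51
f 50 51 49
f 51 47 52
f 51 52 49
f 52 47 53
f 52 53 49
f 53 47 54
f 53 54 49
f 54 47 55
f 54 55 49
f 55 47 56
f 55 56 49
f 56 47 57
f 56 57 49
f 57 47 58
f 57 58 49
f 58 47 48
f 58 48 49



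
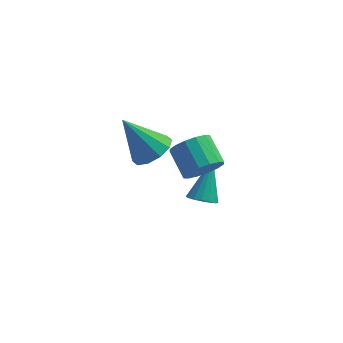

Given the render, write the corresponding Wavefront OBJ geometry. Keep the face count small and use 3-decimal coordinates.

v 1.333 0.113 -3.195
v 1.994 0.084 -3.296
v 1.627 1.407 -1.645
v 1.885 0.347 -3.495
v 1.627 0.547 -3.613
v 1.291 0.631 -3.619
v 0.965 0.576 -3.511
v 0.739 0.397 -3.319
v 0.671 0.143 -3.094
v 0.781 -0.12 -2.895
v 1.038 -0.32 -2.777
v 1.375 -0.404 -2.771
v 1.7 -0.349 -2.879
v 1.927 -0.17 -3.071
v 1.638 -2.247 1.098
v 2.222 -2.305 1.74
v 1.565 -1.331 2.425
v 0.982 -1.273 1.782
v 2.389 -1.995 1.459
v 1.732 -1.021 2.144
v 2.354 -1.753 1.081
v 1.697 -0.779 1.766
v 2.128 -1.643 0.708
v 1.471 -0.669 1.392
v 1.771 -1.695 0.439
v 1.114 -0.721 1.123
v 1.378 -1.895 0.346
v 0.721 -0.92 1.031
v 1.055 -2.189 0.455
v 0.398 -1.215 1.14
v 0.888 -2.499 0.736
v 0.231 -1.525 1.421
v 0.923 -2.741 1.114
v 0.266 -1.767 1.799
v 1.149 -2.851 1.488
v 0.492 -1.877 2.172
v 1.506 -2.799 1.757
v 0.849 -1.825 2.441
v 1.899 -2.6 1.849
v 1.242 -1.625 2.534
v -0.467 -1.434 1.325
v 0.248 -1.718 1.846
v -1.633 -1.306 2.995
v 0.268 -1.145 1.816
v 0.006 -0.682 1.598
v -0.436 -0.506 1.276
v -0.891 -0.685 0.972
v -1.183 -1.15 0.804
v -1.203 -1.723 0.834
v -0.941 -2.187 1.052
v -0.499 -2.362 1.375
v -0.044 -2.183 1.678
f 2 1 4
f 2 4 3
f 4 1 5
f 4 5 3
f 5 1 6
f 5 6 3
f 6 1 7
f 6 7 3
f 7 1 8
f 7 8 3
f 8 1 9
f 8 9 3
f 9 1 10
f 9 10 3
f 10 1 11
f 10 11 3
f 11 1 12
f 11 12 3
f 12 1 13
f 12 13 3
f 13 1 14
f 13 14 3
f 14 1 2
f 14 2 3
f 16 15 19
f 16 19 17
f 17 19 20
f 17 20 18
f 19 15 21
f 19 21 20
f 20 21 22
f 20 22 18
f 21 15 23
f 21 23 22
f 22 23 24
f 22 24 18
f 23 15 25
f 23 25 24
f 24 25 26
f 24 26 18
f 25 15 27
f 25 27 26
f 26 27 28
f 26 28 18
f 27 15 29
f 27 29 28
f 28 29 30
f 28 30 18
f 29 15 31
f 29 31 30
f 30 31 32
f 30 32 18
f 31 15 33
f 31 33 32
f 32 33 34
f 32 34 18
f 33 15 35
f 33 35 34
f 34 35 36
f 34 36 18
f 35 15 37
f 35 37 36
f 36 37 38
f 36 38 18
f 37 15 39
f 37 39 38
f 38 39 40
f 38 40 18
f 39 15 16
f 39 16 40
f 40 16 17
f 40 17 18
f 42 41 44
f 42 44 43
f 44 41 45
f 44 45 43
f 45 41 46
f 45 46 43
f 46 41 47
f 46 47 43
f 47 41 48
f 47 48 43
f 48 41 49
f 48 49 43
f 49 41 50
f 49 50 43
f 50 41 51
f 50 51 43
f 51 41 52
f 51 52 43
f 52 41 42
f 52 42 43



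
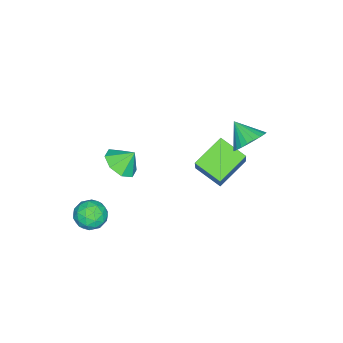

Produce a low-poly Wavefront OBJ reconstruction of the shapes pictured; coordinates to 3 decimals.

v -1.562 4.074 2.558
v -0.646 4.031 2.903
v -1.938 3.026 3.422
v -0.804 4.285 3.142
v -1.077 4.506 3.291
v -1.425 4.662 3.33
v -1.793 4.728 3.25
v -2.126 4.695 3.065
v -2.373 4.567 2.803
v -2.497 4.364 2.504
v -2.479 4.117 2.212
v -2.321 3.864 1.973
v -2.047 3.642 1.824
v -1.7 3.487 1.785
v -1.332 3.42 1.865
v -0.999 3.454 2.05
v -0.752 3.581 2.312
v -0.628 3.784 2.611
v -4.739 1.091 -1.79
v -3.728 1.532 -0.206
v -4.46 2.643 -2.399
v -3.45 3.084 -0.815
v -3.05 0.436 -2.685
v -2.04 0.877 -1.101
v -2.772 1.988 -3.294
v -1.761 2.429 -1.71
v 2.295 -2.266 -3.718
v 3.04 -2.147 -3.147
v 1.8 -3.413 -2.833
v 2.545 -3.294 -2.262
v 1.865 -2.636 -2.296
v 2.172 -1.928 -2.843
v 2.668 -3.632 -3.137
v 2.975 -2.924 -3.684
v 3.271 -2.992 -2.788
v 2.775 -2.376 -2.268
v 2.065 -3.184 -3.712
v 1.569 -2.568 -3.192
v 2.711 -2.106 -3.51
v 2.129 -3.454 -2.47
v 1.729 -3.068 -2.49
v 2.167 -2.998 -2.154
v 2.201 -1.977 -3.332
v 2.639 -1.907 -2.996
v 1.948 -2.195 -2.496
v 2.201 -3.653 -2.984
v 2.639 -3.583 -2.648
v 2.673 -2.562 -3.826
v 3.111 -2.492 -3.49
v 2.892 -3.365 -3.484
v 3.285 -2.533 -2.963
v 2.994 -3.207 -2.443
v 3.066 -3.406 -2.957
v 3.246 -2.989 -3.279
v 2.993 -2.171 -2.658
v 2.702 -2.845 -2.138
v 2.302 -2.458 -2.158
v 2.482 -2.042 -2.479
v 3.129 -2.667 -2.447
v 2.138 -2.715 -3.842
v 1.847 -3.389 -3.322
v 2.358 -3.518 -3.501
v 2.538 -3.102 -3.822
v 1.846 -2.353 -3.537
v 1.555 -3.027 -3.017
v 1.594 -2.571 -2.701
v 1.774 -2.154 -3.023
v 1.711 -2.893 -3.533
v 2.729 -0.826 2.558
v 3.581 -0.343 2.528
v 2.411 -0.214 3.402
v 3.055 -0.025 2.098
v 2.338 -0.176 1.938
v 1.85 -0.708 2.141
v 1.877 -1.31 2.589
v 2.403 -1.628 3.018
v 3.12 -1.477 3.178
v 3.608 -0.945 2.975
f 2 1 4
f 2 4 3
f 4 1 5
f 4 5 3
f 5 1 6
f 5 6 3
f 6 1 7
f 6 7 3
f 7 1 8
f 7 8 3
f 8 1 9
f 8 9 3
f 9 1 10
f 9 10 3
f 10 1 11
f 10 11 3
f 11 1 12
f 11 12 3
f 12 1 13
f 12 13 3
f 13 1 14
f 13 14 3
f 14 1 15
f 14 15 3
f 15 1 16
f 15 16 3
f 16 1 17
f 16 17 3
f 17 1 18
f 17 18 3
f 18 1 2
f 18 2 3
f 20 22 19
f 23 20 19
f 19 22 21
f 21 23 19
f 20 26 22
f 24 20 23
f 24 26 20
f 22 26 21
f 25 23 21
f 21 26 25
f 25 24 23
f 26 24 25
f 27 64 43
f 64 38 67
f 43 67 32
f 64 67 43
f 27 43 39
f 43 32 44
f 39 44 28
f 43 44 39
f 27 39 48
f 39 28 49
f 48 49 34
f 39 49 48
f 27 48 60
f 48 34 63
f 60 63 37
f 48 63 60
f 27 60 64
f 60 37 68
f 64 68 38
f 60 68 64
f 28 44 55
f 44 32 58
f 55 58 36
f 44 58 55
f 32 67 45
f 67 38 66
f 45 66 31
f 67 66 45
f 38 68 65
f 68 37 61
f 65 61 29
f 68 61 65
f 37 63 62
f 63 34 50
f 62 50 33
f 63 50 62
f 34 49 54
f 49 28 51
f 54 51 35
f 49 51 54
f 30 56 42
f 56 36 57
f 42 57 31
f 56 57 42
f 30 42 40
f 42 31 41
f 40 41 29
f 42 41 40
f 30 40 47
f 40 29 46
f 47 46 33
f 40 46 47
f 30 47 52
f 47 33 53
f 52 53 35
f 47 53 52
f 30 52 56
f 52 35 59
f 56 59 36
f 52 59 56
f 31 57 45
f 57 36 58
f 45 58 32
f 57 58 45
f 29 41 65
f 41 31 66
f 65 66 38
f 41 66 65
f 33 46 62
f 46 29 61
f 62 61 37
f 46 61 62
f 35 53 54
f 53 33 50
f 54 50 34
f 53 50 54
f 36 59 55
f 59 35 51
f 55 51 28
f 59 51 55
f 70 69 72
f 70 72 71
f 72 69 73
f 72 73 71
f 73 69 74
f 73 74 71
f 74 69 75
f 74 75 71
f 75 69 76
f 75 76 71
f 76 69 77
f 76 77 71
f 77 69 78
f 77 78 71
f 78 69 70
f 78 70 71



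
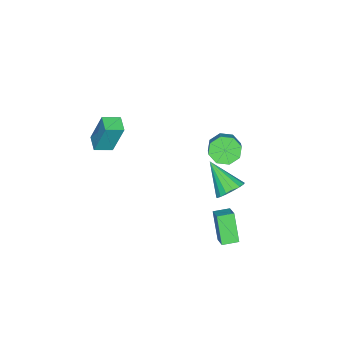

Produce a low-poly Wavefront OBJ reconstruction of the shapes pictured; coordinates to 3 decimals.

v 2.144 2.161 -2.547
v 2.833 2.739 -2.025
v 1.517 2.887 -2.522
v 2.206 3.465 -1.999
v 2.834 2.815 -4.181
v 3.523 3.393 -3.658
v 2.207 3.541 -4.155
v 2.896 4.119 -3.633
v -0.066 1.739 1.068
v 0.462 1.011 0.877
v 1.234 1.412 1.482
v 0.706 2.141 1.672
v 0.55 1.535 0.416
v 1.323 1.937 1.021
v 0.277 2.18 0.337
v 1.05 2.581 0.941
v -0.197 2.566 0.686
v 0.576 2.967 1.29
v -0.594 2.468 1.258
v 0.178 2.869 1.863
v -0.683 1.943 1.719
v 0.09 2.345 2.324
v -0.41 1.299 1.799
v 0.363 1.7 2.403
v 0.064 0.913 1.45
v 0.837 1.314 2.054
v 0.437 2.4 -2.156
v 0.954 1.804 -2.609
v -0.157 0.84 -0.784
v 1.223 1.967 -2.308
v 1.311 2.229 -1.971
v 1.2 2.53 -1.677
v 0.913 2.801 -1.493
v 0.518 2.981 -1.46
v 0.104 3.027 -1.587
v -0.234 2.93 -1.844
v -0.418 2.711 -2.172
v -0.406 2.421 -2.497
v -0.201 2.126 -2.744
v 0.15 1.894 -2.855
v 0.567 1.778 -2.807
v 1.993 -4.207 1.055
v 1.875 -3.528 3.092
v 2.745 -3.585 0.892
v 2.628 -2.906 2.928
v 2.692 -4.974 1.352
v 2.575 -4.295 3.388
v 3.445 -4.352 1.188
v 3.327 -3.673 3.225
f 2 4 1
f 5 2 1
f 1 4 3
f 3 5 1
f 2 8 4
f 6 2 5
f 6 8 2
f 4 8 3
f 7 5 3
f 3 8 7
f 7 6 5
f 8 6 7
f 10 9 13
f 10 13 11
f 11 13 14
f 11 14 12
f 13 9 15
f 13 15 14
f 14 15 16
f 14 16 12
f 15 9 17
f 15 17 16
f 16 17 18
f 16 18 12
f 17 9 19
f 17 19 18
f 18 19 20
f 18 20 12
f 19 9 21
f 19 21 20
f 20 21 22
f 20 22 12
f 21 9 23
f 21 23 22
f 22 23 24
f 22 24 12
f 23 9 25
f 23 25 24
f 24 25 26
f 24 26 12
f 25 9 10
f 25 10 26
f 26 10 11
f 26 11 12
f 28 27 30
f 28 30 29
f 30 27 31
f 30 31 29
f 31 27 32
f 31 32 29
f 32 27 33
f 32 33 29
f 33 27 34
f 33 34 29
f 34 27 35
f 34 35 29
f 35 27 36
f 35 36 29
f 36 27 37
f 36 37 29
f 37 27 38
f 37 38 29
f 38 27 39
f 38 39 29
f 39 27 40
f 39 40 29
f 40 27 41
f 40 41 29
f 41 27 28
f 41 28 29
f 43 45 42
f 46 43 42
f 42 45 44
f 44 46 42
f 43 49 45
f 47 43 46
f 47 49 43
f 45 49 44
f 48 46 44
f 44 49 48
f 48 47 46
f 49 47 48



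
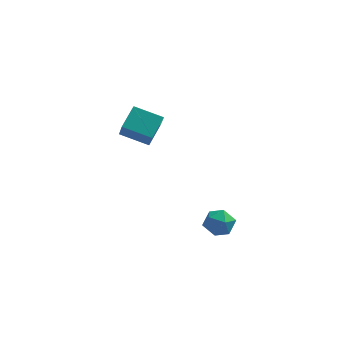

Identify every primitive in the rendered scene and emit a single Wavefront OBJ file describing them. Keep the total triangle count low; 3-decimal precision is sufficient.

v -4.654 1.514 -1.446
v -4.228 2.632 -0.7
v -4.948 2.475 -2.717
v -4.523 3.593 -1.97
v -3.137 1.287 -1.97
v -2.712 2.405 -1.223
v -3.432 2.248 -3.24
v -3.006 3.366 -2.494
v 0.299 -3.096 -4.454
v 0.884 -2.886 -3.887
v 0.376 -4.394 -4.053
v 0.961 -4.184 -3.486
v 0.167 -3.928 -3.385
v 0.119 -3.125 -3.633
v 1.141 -4.155 -4.307
v 1.093 -3.352 -4.555
v 1.405 -3.541 -3.797
v 0.802 -3.4 -3.227
v 0.458 -3.88 -4.713
v -0.145 -3.739 -4.143
f 2 4 1
f 5 2 1
f 1 4 3
f 3 5 1
f 2 8 4
f 6 2 5
f 6 8 2
f 4 8 3
f 7 5 3
f 3 8 7
f 7 6 5
f 8 6 7
f 9 20 14
f 9 14 10
f 9 10 16
f 9 16 19
f 9 19 20
f 10 14 18
f 14 20 13
f 20 19 11
f 19 16 15
f 16 10 17
f 12 18 13
f 12 13 11
f 12 11 15
f 12 15 17
f 12 17 18
f 13 18 14
f 11 13 20
f 15 11 19
f 17 15 16
f 18 17 10



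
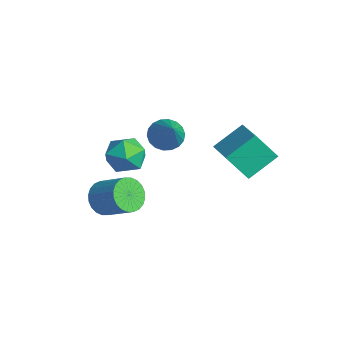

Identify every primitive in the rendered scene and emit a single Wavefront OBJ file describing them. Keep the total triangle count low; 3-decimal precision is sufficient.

v 0.353 -3.337 -4.336
v 0.908 -3.403 -5.016
v 2.101 -2.769 -4.104
v 1.547 -2.703 -3.424
v 0.779 -3.089 -5.065
v 1.972 -2.455 -4.154
v 0.585 -2.813 -5.004
v 1.778 -2.178 -4.092
v 0.356 -2.616 -4.84
v 1.549 -1.982 -3.929
v 0.126 -2.529 -4.6
v 1.319 -1.895 -3.689
v -0.069 -2.565 -4.32
v 1.124 -1.931 -3.408
v -0.2 -2.719 -4.042
v 0.993 -2.085 -3.13
v -0.246 -2.967 -3.809
v 0.947 -2.332 -2.897
v -0.201 -3.271 -3.656
v 0.992 -2.637 -2.744
v -0.072 -3.585 -3.606
v 1.121 -2.951 -2.695
v 0.122 -3.862 -3.668
v 1.315 -3.227 -2.756
v 0.351 -4.058 -3.831
v 1.544 -3.424 -2.92
v 0.581 -4.145 -4.071
v 1.774 -3.511 -3.16
v 0.776 -4.109 -4.352
v 1.969 -3.475 -3.44
v 0.907 -3.955 -4.63
v 2.1 -3.321 -3.718
v 0.953 -3.708 -4.863
v 2.146 -3.073 -3.951
v 2.537 0.695 -0.777
v 4.173 0.415 -0.19
v 2.463 2.084 0.092
v 4.099 1.805 0.678
v 3.101 1.475 -1.978
v 4.737 1.196 -1.392
v 3.027 2.865 -1.11
v 4.663 2.585 -0.523
v 1.212 -2.263 -0.159
v 1.734 -2.037 -0.979
v 1.686 -3.803 -0.281
v 2.208 -3.577 -1.101
v 2.503 -3.233 -0.211
v 2.21 -2.281 -0.135
v 1.21 -3.559 -1.125
v 0.917 -2.607 -1.049
v 1.733 -2.838 -1.576
v 2.533 -2.637 -1.012
v 0.887 -3.203 -0.248
v 1.687 -3.002 0.316
v -0.609 0.036 -2.046
v -0.116 -0.339 -2.599
v 0.869 -0.336 -0.474
v -0.007 0.013 -2.617
v -0.018 0.37 -2.523
v -0.146 0.661 -2.334
v -0.365 0.828 -2.089
v -0.633 0.838 -1.834
v -0.896 0.689 -1.622
v -1.102 0.411 -1.494
v -1.211 0.058 -1.475
v -1.2 -0.299 -1.569
v -1.073 -0.59 -1.758
v -0.853 -0.756 -2.004
v -0.585 -0.766 -2.258
v -0.322 -0.618 -2.47
f 2 1 5
f 2 5 3
f 3 5 6
f 3 6 4
f 5 1 7
f 5 7 6
f 6 7 8
f 6 8 4
f 7 1 9
f 7 9 8
f 8 9 10
f 8 10 4
f 9 1 11
f 9 11 10
f 10 11 12
f 10 12 4
f 11 1 13
f 11 13 12
f 12 13 14
f 12 14 4
f 13 1 15
f 13 15 14
f 14 15 16
f 14 16 4
f 15 1 17
f 15 17 16
f 16 17 18
f 16 18 4
f 17 1 19
f 17 19 18
f 18 19 20
f 18 20 4
f 19 1 21
f 19 21 20
f 20 21 22
f 20 22 4
f 21 1 23
f 21 23 22
f 22 23 24
f 22 24 4
f 23 1 25
f 23 25 24
f 24 25 26
f 24 26 4
f 25 1 27
f 25 27 26
f 26 27 28
f 26 28 4
f 27 1 29
f 27 29 28
f 28 29 30
f 28 30 4
f 29 1 31
f 29 31 30
f 30 31 32
f 30 32 4
f 31 1 33
f 31 33 32
f 32 33 34
f 32 34 4
f 33 1 2
f 33 2 34
f 34 2 3
f 34 3 4
f 36 38 35
f 39 36 35
f 35 38 37
f 37 39 35
f 36 42 38
f 40 36 39
f 40 42 36
f 38 42 37
f 41 39 37
f 37 42 41
f 41 40 39
f 42 40 41
f 43 54 48
f 43 48 44
f 43 44 50
f 43 50 53
f 43 53 54
f 44 48 52
f 48 54 47
f 54 53 45
f 53 50 49
f 50 44 51
f 46 52 47
f 46 47 45
f 46 45 49
f 46 49 51
f 46 51 52
f 47 52 48
f 45 47 54
f 49 45 53
f 51 49 50
f 52 51 44
f 56 55 58
f 56 58 57
f 58 55 59
f 58 59 57
f 59 55 60
f 59 60 57
f 60 55 61
f 60 61 57
f 61 55 62
f 61 62 57
f 62 55 63
f 62 63 57
f 63 55 64
f 63 64 57
f 64 55 65
f 64 65 57
f 65 55 66
f 65 66 57
f 66 55 67
f 66 67 57
f 67 55 68
f 67 68 57
f 68 55 69
f 68 69 57
f 69 55 70
f 69 70 57
f 70 55 56
f 70 56 57



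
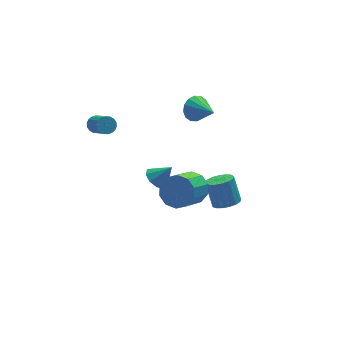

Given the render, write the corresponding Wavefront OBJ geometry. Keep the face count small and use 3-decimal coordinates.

v 2.956 4.66 1.063
v 3.484 5.136 1.647
v 3.444 3.12 1.877
v 3.057 5.113 1.858
v 2.603 4.968 1.855
v 2.244 4.74 1.64
v 2.076 4.492 1.271
v 2.143 4.288 0.846
v 2.428 4.184 0.479
v 2.855 4.208 0.268
v 3.308 4.353 0.27
v 3.667 4.581 0.485
v 3.836 4.829 0.855
v 3.769 5.033 1.28
v -3.523 4.066 2.654
v -2.998 4.272 2.858
v -2.912 2.841 4.089
v -3.437 2.634 3.886
v -3.175 4.396 3.015
v -3.089 2.965 4.246
v -3.422 4.455 3.1
v -3.335 3.023 4.331
v -3.688 4.436 3.097
v -3.601 3.005 4.328
v -3.922 4.344 3.006
v -3.835 2.913 4.237
v -4.077 4.197 2.846
v -3.99 2.766 4.077
v -4.122 4.024 2.648
v -4.035 2.592 3.879
v -4.048 3.859 2.451
v -3.962 2.428 3.682
v -3.871 3.735 2.294
v -3.785 2.304 3.525
v -3.625 3.677 2.209
v -3.538 2.245 3.44
v -3.359 3.695 2.212
v -3.272 2.264 3.443
v -3.125 3.787 2.303
v -3.038 2.356 3.534
v -2.97 3.934 2.463
v -2.883 2.503 3.694
v -2.925 4.108 2.661
v -2.838 2.676 3.892
v -1.646 -0.391 0.965
v -1.173 0.22 0.757
v -0.834 -0.669 1.995
v -1.557 0.391 1.107
v -1.983 0.197 1.39
v -2.251 -0.273 1.475
v -2.236 -0.798 1.321
v -1.945 -1.132 1.001
v -1.513 -1.12 0.664
v -1.144 -0.767 0.468
v -1.01 -0.238 0.505
v 2.404 -1.123 -2.45
v 3.24 -1.303 -2.293
v 3.152 -0.438 -0.832
v 2.316 -0.257 -0.99
v 3.254 -0.945 -2.504
v 3.166 -0.08 -1.044
v 3.073 -0.627 -2.703
v 2.985 0.238 -1.243
v 2.739 -0.423 -2.845
v 2.651 0.442 -1.384
v 2.328 -0.379 -2.895
v 2.24 0.486 -1.435
v 1.934 -0.505 -2.844
v 1.846 0.36 -1.383
v 1.648 -0.773 -2.703
v 1.56 0.092 -1.242
v 1.536 -1.121 -2.504
v 1.448 -0.256 -1.043
v 1.622 -1.469 -2.292
v 1.534 -0.604 -0.831
v 1.887 -1.738 -2.117
v 1.799 -0.873 -0.656
v 2.271 -1.866 -2.018
v 2.183 -1.001 -0.557
v 2.685 -1.823 -2.018
v 2.597 -0.958 -0.558
v 3.035 -1.62 -2.118
v 2.947 -0.755 -0.657
v -0.446 -2.5 1.672
v 0.254 -2.409 2.476
v -1.053 -3.45 3.732
v -1.754 -3.54 2.928
v -0.147 -1.884 2.494
v -1.454 -2.925 3.75
v -0.662 -1.593 2.199
v -1.969 -2.634 3.454
v -1.095 -1.649 1.702
v -2.402 -2.69 2.957
v -1.28 -2.03 1.194
v -2.587 -3.071 2.449
v -1.147 -2.59 0.868
v -2.454 -3.631 2.124
v -0.746 -3.115 0.85
v -2.053 -4.156 2.106
v -0.231 -3.406 1.146
v -1.538 -4.447 2.401
v 0.202 -3.35 1.643
v -1.105 -4.391 2.898
v 0.387 -2.969 2.151
v -0.92 -4.01 3.406
f 2 1 4
f 2 4 3
f 4 1 5
f 4 5 3
f 5 1 6
f 5 6 3
f 6 1 7
f 6 7 3
f 7 1 8
f 7 8 3
f 8 1 9
f 8 9 3
f 9 1 10
f 9 10 3
f 10 1 11
f 10 11 3
f 11 1 12
f 11 12 3
f 12 1 13
f 12 13 3
f 13 1 14
f 13 14 3
f 14 1 2
f 14 2 3
f 16 15 19
f 16 19 17
f 17 19 20
f 17 20 18
f 19 15 21
f 19 21 20
f 20 21 22
f 20 22 18
f 21 15 23
f 21 23 22
f 22 23 24
f 22 24 18
f 23 15 25
f 23 25 24
f 24 25 26
f 24 26 18
f 25 15 27
f 25 27 26
f 26 27 28
f 26 28 18
f 27 15 29
f 27 29 28
f 28 29 30
f 28 30 18
f 29 15 31
f 29 31 30
f 30 31 32
f 30 32 18
f 31 15 33
f 31 33 32
f 32 33 34
f 32 34 18
f 33 15 35
f 33 35 34
f 34 35 36
f 34 36 18
f 35 15 37
f 35 37 36
f 36 37 38
f 36 38 18
f 37 15 39
f 37 39 38
f 38 39 40
f 38 40 18
f 39 15 41
f 39 41 40
f 40 41 42
f 40 42 18
f 41 15 43
f 41 43 42
f 42 43 44
f 42 44 18
f 43 15 16
f 43 16 44
f 44 16 17
f 44 17 18
f 46 45 48
f 46 48 47
f 48 45 49
f 48 49 47
f 49 45 50
f 49 50 47
f 50 45 51
f 50 51 47
f 51 45 52
f 51 52 47
f 52 45 53
f 52 53 47
f 53 45 54
f 53 54 47
f 54 45 55
f 54 55 47
f 55 45 46
f 55 46 47
f 57 56 60
f 57 60 58
f 58 60 61
f 58 61 59
f 60 56 62
f 60 62 61
f 61 62 63
f 61 63 59
f 62 56 64
f 62 64 63
f 63 64 65
f 63 65 59
f 64 56 66
f 64 66 65
f 65 66 67
f 65 67 59
f 66 56 68
f 66 68 67
f 67 68 69
f 67 69 59
f 68 56 70
f 68 70 69
f 69 70 71
f 69 71 59
f 70 56 72
f 70 72 71
f 71 72 73
f 71 73 59
f 72 56 74
f 72 74 73
f 73 74 75
f 73 75 59
f 74 56 76
f 74 76 75
f 75 76 77
f 75 77 59
f 76 56 78
f 76 78 77
f 77 78 79
f 77 79 59
f 78 56 80
f 78 80 79
f 79 80 81
f 79 81 59
f 80 56 82
f 80 82 81
f 81 82 83
f 81 83 59
f 82 56 57
f 82 57 83
f 83 57 58
f 83 58 59
f 85 84 88
f 85 88 86
f 86 88 89
f 86 89 87
f 88 84 90
f 88 90 89
f 89 90 91
f 89 91 87
f 90 84 92
f 90 92 91
f 91 92 93
f 91 93 87
f 92 84 94
f 92 94 93
f 93 94 95
f 93 95 87
f 94 84 96
f 94 96 95
f 95 96 97
f 95 97 87
f 96 84 98
f 96 98 97
f 97 98 99
f 97 99 87
f 98 84 100
f 98 100 99
f 99 100 101
f 99 101 87
f 100 84 102
f 100 102 101
f 101 102 103
f 101 103 87
f 102 84 104
f 102 104 103
f 103 104 105
f 103 105 87
f 104 84 85
f 104 85 105
f 105 85 86
f 105 86 87

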